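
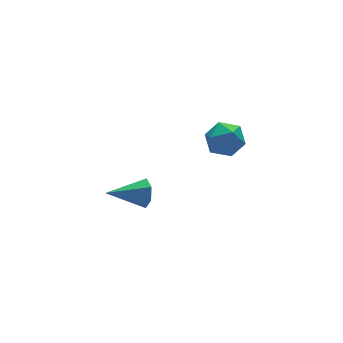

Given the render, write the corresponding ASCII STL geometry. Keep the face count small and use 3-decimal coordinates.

solid 
facet normal 0.938 -0.176 -0.299
outer loop
vertex -2.523 0.214 -2.926
vertex -2.837 -0.14 -3.703
vertex -2.617 0.724 -3.521
endloop
endfacet
facet normal -0.028 0.757 0.653
outer loop
vertex -2.523 0.214 -2.926
vertex -2.617 0.724 -3.521
vertex -4.863 0.24 -3.057
endloop
endfacet
facet normal 0.938 -0.176 -0.299
outer loop
vertex -2.617 0.724 -3.521
vertex -2.837 -0.14 -3.703
vertex -2.877 0.584 -4.254
endloop
endfacet
facet normal -0.230 0.968 -0.103
outer loop
vertex -2.617 0.724 -3.521
vertex -2.877 0.584 -4.254
vertex -4.863 0.24 -3.057
endloop
endfacet
facet normal 0.938 -0.176 -0.299
outer loop
vertex -2.877 0.584 -4.254
vertex -2.837 -0.14 -3.703
vertex -3.107 -0.101 -4.572
endloop
endfacet
facet normal -0.509 0.497 -0.702
outer loop
vertex -2.877 0.584 -4.254
vertex -3.107 -0.101 -4.572
vertex -4.863 0.24 -3.057
endloop
endfacet
facet normal 0.938 -0.176 -0.299
outer loop
vertex -3.107 -0.101 -4.572
vertex -2.837 -0.14 -3.703
vertex -3.134 -0.815 -4.236
endloop
endfacet
facet normal -0.656 -0.301 -0.692
outer loop
vertex -3.107 -0.101 -4.572
vertex -3.134 -0.815 -4.236
vertex -4.863 0.24 -3.057
endloop
endfacet
facet normal 0.938 -0.176 -0.300
outer loop
vertex -3.134 -0.815 -4.236
vertex -2.837 -0.14 -3.703
vertex -2.937 -1.021 -3.499
endloop
endfacet
facet normal -0.559 -0.825 -0.081
outer loop
vertex -3.134 -0.815 -4.236
vertex -2.937 -1.021 -3.499
vertex -4.863 0.24 -3.057
endloop
endfacet
facet normal 0.938 -0.176 -0.299
outer loop
vertex -2.937 -1.021 -3.499
vertex -2.837 -0.14 -3.703
vertex -2.665 -0.563 -2.916
endloop
endfacet
facet normal -0.292 -0.681 0.671
outer loop
vertex -2.937 -1.021 -3.499
vertex -2.665 -0.563 -2.916
vertex -4.863 0.24 -3.057
endloop
endfacet
facet normal 0.938 -0.175 -0.299
outer loop
vertex -2.665 -0.563 -2.916
vertex -2.837 -0.14 -3.703
vertex -2.523 0.214 -2.926
endloop
endfacet
facet normal -0.056 0.023 0.998
outer loop
vertex -2.665 -0.563 -2.916
vertex -2.523 0.214 -2.926
vertex -4.863 0.24 -3.057
endloop
endfacet
facet normal -0.317 -0.017 0.948
outer loop
vertex 2.812 2.079 -2.138
vertex 1.904 1.346 -2.454
vertex 2.965 0.88 -2.108
endloop
endfacet
facet normal 0.391 0.073 0.918
outer loop
vertex 2.812 2.079 -2.138
vertex 2.965 0.88 -2.108
vertex 3.843 1.591 -2.538
endloop
endfacet
facet normal 0.522 0.662 0.538
outer loop
vertex 2.812 2.079 -2.138
vertex 3.843 1.591 -2.538
vertex 3.326 2.496 -3.15
endloop
endfacet
facet normal -0.105 0.937 0.333
outer loop
vertex 2.812 2.079 -2.138
vertex 3.326 2.496 -3.15
vertex 2.127 2.344 -3.099
endloop
endfacet
facet normal -0.622 0.518 0.587
outer loop
vertex 2.812 2.079 -2.138
vertex 2.127 2.344 -3.099
vertex 1.904 1.346 -2.454
endloop
endfacet
facet normal 0.668 -0.482 0.566
outer loop
vertex 3.843 1.591 -2.538
vertex 2.965 0.88 -2.108
vertex 3.573 0.556 -3.101
endloop
endfacet
facet normal -0.476 -0.627 0.616
outer loop
vertex 2.965 0.88 -2.108
vertex 1.904 1.346 -2.454
vertex 2.374 0.404 -3.05
endloop
endfacet
facet normal -0.971 0.237 0.031
outer loop
vertex 1.904 1.346 -2.454
vertex 2.127 2.344 -3.099
vertex 1.857 1.309 -3.662
endloop
endfacet
facet normal -0.132 0.916 -0.380
outer loop
vertex 2.127 2.344 -3.099
vertex 3.326 2.496 -3.15
vertex 2.735 2.02 -4.092
endloop
endfacet
facet normal 0.881 0.470 -0.049
outer loop
vertex 3.326 2.496 -3.15
vertex 3.843 1.591 -2.538
vertex 3.796 1.554 -3.746
endloop
endfacet
facet normal 0.105 -0.937 -0.333
outer loop
vertex 2.888 0.821 -4.062
vertex 3.573 0.556 -3.101
vertex 2.374 0.404 -3.05
endloop
endfacet
facet normal -0.522 -0.662 -0.538
outer loop
vertex 2.888 0.821 -4.062
vertex 2.374 0.404 -3.05
vertex 1.857 1.309 -3.662
endloop
endfacet
facet normal -0.391 -0.073 -0.918
outer loop
vertex 2.888 0.821 -4.062
vertex 1.857 1.309 -3.662
vertex 2.735 2.02 -4.092
endloop
endfacet
facet normal 0.317 0.017 -0.948
outer loop
vertex 2.888 0.821 -4.062
vertex 2.735 2.02 -4.092
vertex 3.796 1.554 -3.746
endloop
endfacet
facet normal 0.622 -0.518 -0.587
outer loop
vertex 2.888 0.821 -4.062
vertex 3.796 1.554 -3.746
vertex 3.573 0.556 -3.101
endloop
endfacet
facet normal 0.132 -0.916 0.380
outer loop
vertex 2.374 0.404 -3.05
vertex 3.573 0.556 -3.101
vertex 2.965 0.88 -2.108
endloop
endfacet
facet normal -0.881 -0.470 0.049
outer loop
vertex 1.857 1.309 -3.662
vertex 2.374 0.404 -3.05
vertex 1.904 1.346 -2.454
endloop
endfacet
facet normal -0.668 0.482 -0.566
outer loop
vertex 2.735 2.02 -4.092
vertex 1.857 1.309 -3.662
vertex 2.127 2.344 -3.099
endloop
endfacet
facet normal 0.476 0.627 -0.616
outer loop
vertex 3.796 1.554 -3.746
vertex 2.735 2.02 -4.092
vertex 3.326 2.496 -3.15
endloop
endfacet
facet normal 0.971 -0.237 -0.031
outer loop
vertex 3.573 0.556 -3.101
vertex 3.796 1.554 -3.746
vertex 3.843 1.591 -2.538
endloop
endfacet

endsolid


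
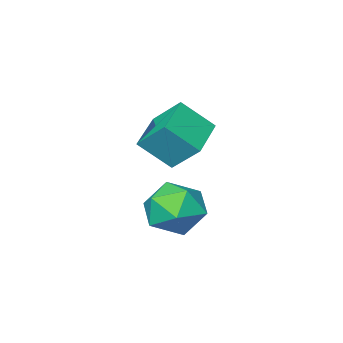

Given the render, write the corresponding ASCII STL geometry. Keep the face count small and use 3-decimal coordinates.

solid 
facet normal -0.567 0.475 -0.673
outer loop
vertex -3.16 -3.12 1.222
vertex -1.865 -2.197 0.783
vertex -2.791 -4.125 0.201
endloop
endfacet
facet normal -0.785 -0.559 0.266
outer loop
vertex -1.935 -4.843 1.217
vertex -3.16 -3.12 1.222
vertex -2.791 -4.125 0.201
endloop
endfacet
facet normal -0.567 0.475 -0.673
outer loop
vertex -2.791 -4.125 0.201
vertex -1.865 -2.197 0.783
vertex -1.495 -3.202 -0.238
endloop
endfacet
facet normal 0.250 -0.679 -0.690
outer loop
vertex -1.495 -3.202 -0.238
vertex -1.935 -4.843 1.217
vertex -2.791 -4.125 0.201
endloop
endfacet
facet normal -0.250 0.679 0.690
outer loop
vertex -3.16 -3.12 1.222
vertex -1.009 -2.915 1.799
vertex -1.865 -2.197 0.783
endloop
endfacet
facet normal -0.785 -0.559 0.266
outer loop
vertex -2.305 -3.838 2.238
vertex -3.16 -3.12 1.222
vertex -1.935 -4.843 1.217
endloop
endfacet
facet normal -0.250 0.679 0.690
outer loop
vertex -2.305 -3.838 2.238
vertex -1.009 -2.915 1.799
vertex -3.16 -3.12 1.222
endloop
endfacet
facet normal 0.785 0.559 -0.266
outer loop
vertex -1.865 -2.197 0.783
vertex -1.009 -2.915 1.799
vertex -1.495 -3.202 -0.238
endloop
endfacet
facet normal 0.250 -0.679 -0.690
outer loop
vertex -0.64 -3.92 0.778
vertex -1.935 -4.843 1.217
vertex -1.495 -3.202 -0.238
endloop
endfacet
facet normal 0.785 0.559 -0.266
outer loop
vertex -1.495 -3.202 -0.238
vertex -1.009 -2.915 1.799
vertex -0.64 -3.92 0.778
endloop
endfacet
facet normal 0.567 -0.475 0.673
outer loop
vertex -0.64 -3.92 0.778
vertex -2.305 -3.838 2.238
vertex -1.935 -4.843 1.217
endloop
endfacet
facet normal 0.567 -0.476 0.673
outer loop
vertex -1.009 -2.915 1.799
vertex -2.305 -3.838 2.238
vertex -0.64 -3.92 0.778
endloop
endfacet
facet normal -0.624 0.555 0.550
outer loop
vertex -2.194 -2.247 -2.123
vertex -2.656 -3.226 -1.659
vertex -1.736 -2.706 -1.14
endloop
endfacet
facet normal -0.014 0.904 0.428
outer loop
vertex -2.194 -2.247 -2.123
vertex -1.736 -2.706 -1.14
vertex -1.026 -2.295 -1.984
endloop
endfacet
facet normal 0.072 0.958 -0.278
outer loop
vertex -2.194 -2.247 -2.123
vertex -1.026 -2.295 -1.984
vertex -1.507 -2.561 -3.026
endloop
endfacet
facet normal -0.485 0.643 -0.593
outer loop
vertex -2.194 -2.247 -2.123
vertex -1.507 -2.561 -3.026
vertex -2.514 -3.136 -2.825
endloop
endfacet
facet normal -0.916 0.394 -0.081
outer loop
vertex -2.194 -2.247 -2.123
vertex -2.514 -3.136 -2.825
vertex -2.656 -3.226 -1.659
endloop
endfacet
facet normal 0.521 0.508 0.686
outer loop
vertex -1.026 -2.295 -1.984
vertex -1.736 -2.706 -1.14
vertex -0.766 -3.304 -1.435
endloop
endfacet
facet normal -0.466 -0.056 0.883
outer loop
vertex -1.736 -2.706 -1.14
vertex -2.656 -3.226 -1.659
vertex -1.773 -3.879 -1.234
endloop
endfacet
facet normal -0.938 -0.317 -0.139
outer loop
vertex -2.656 -3.226 -1.659
vertex -2.514 -3.136 -2.825
vertex -2.254 -4.145 -2.276
endloop
endfacet
facet normal -0.242 0.085 -0.967
outer loop
vertex -2.514 -3.136 -2.825
vertex -1.507 -2.561 -3.026
vertex -1.544 -3.734 -3.12
endloop
endfacet
facet normal 0.661 0.596 -0.457
outer loop
vertex -1.507 -2.561 -3.026
vertex -1.026 -2.295 -1.984
vertex -0.624 -3.214 -2.601
endloop
endfacet
facet normal 0.485 -0.643 0.593
outer loop
vertex -1.086 -4.193 -2.137
vertex -0.766 -3.304 -1.435
vertex -1.773 -3.879 -1.234
endloop
endfacet
facet normal -0.072 -0.958 0.278
outer loop
vertex -1.086 -4.193 -2.137
vertex -1.773 -3.879 -1.234
vertex -2.254 -4.145 -2.276
endloop
endfacet
facet normal 0.014 -0.904 -0.428
outer loop
vertex -1.086 -4.193 -2.137
vertex -2.254 -4.145 -2.276
vertex -1.544 -3.734 -3.12
endloop
endfacet
facet normal 0.624 -0.555 -0.550
outer loop
vertex -1.086 -4.193 -2.137
vertex -1.544 -3.734 -3.12
vertex -0.624 -3.214 -2.601
endloop
endfacet
facet normal 0.916 -0.394 0.081
outer loop
vertex -1.086 -4.193 -2.137
vertex -0.624 -3.214 -2.601
vertex -0.766 -3.304 -1.435
endloop
endfacet
facet normal 0.242 -0.085 0.967
outer loop
vertex -1.773 -3.879 -1.234
vertex -0.766 -3.304 -1.435
vertex -1.736 -2.706 -1.14
endloop
endfacet
facet normal -0.661 -0.596 0.457
outer loop
vertex -2.254 -4.145 -2.276
vertex -1.773 -3.879 -1.234
vertex -2.656 -3.226 -1.659
endloop
endfacet
facet normal -0.521 -0.508 -0.686
outer loop
vertex -1.544 -3.734 -3.12
vertex -2.254 -4.145 -2.276
vertex -2.514 -3.136 -2.825
endloop
endfacet
facet normal 0.466 0.056 -0.883
outer loop
vertex -0.624 -3.214 -2.601
vertex -1.544 -3.734 -3.12
vertex -1.507 -2.561 -3.026
endloop
endfacet
facet normal 0.938 0.317 0.139
outer loop
vertex -0.766 -3.304 -1.435
vertex -0.624 -3.214 -2.601
vertex -1.026 -2.295 -1.984
endloop
endfacet

endsolid


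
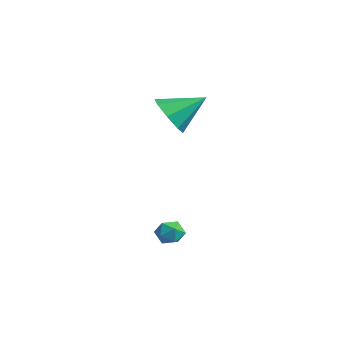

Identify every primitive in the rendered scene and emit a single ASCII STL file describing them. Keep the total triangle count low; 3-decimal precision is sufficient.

solid 
facet normal -0.419 0.075 0.905
outer loop
vertex 1.821 1.968 -1.482
vertex 1.283 1.701 -1.709
vertex 1.746 1.331 -1.464
endloop
endfacet
facet normal 0.287 -0.007 0.958
outer loop
vertex 1.821 1.968 -1.482
vertex 1.746 1.331 -1.464
vertex 2.312 1.583 -1.632
endloop
endfacet
facet normal 0.599 0.529 0.602
outer loop
vertex 1.821 1.968 -1.482
vertex 2.312 1.583 -1.632
vertex 2.198 2.109 -1.981
endloop
endfacet
facet normal 0.083 0.941 0.329
outer loop
vertex 1.821 1.968 -1.482
vertex 2.198 2.109 -1.981
vertex 1.563 2.182 -2.029
endloop
endfacet
facet normal -0.545 0.661 0.516
outer loop
vertex 1.821 1.968 -1.482
vertex 1.563 2.182 -2.029
vertex 1.283 1.701 -1.709
endloop
endfacet
facet normal 0.464 -0.617 0.636
outer loop
vertex 2.312 1.583 -1.632
vertex 1.746 1.331 -1.464
vertex 2.077 1.078 -1.951
endloop
endfacet
facet normal -0.679 -0.486 0.550
outer loop
vertex 1.746 1.331 -1.464
vertex 1.283 1.701 -1.709
vertex 1.442 1.151 -1.999
endloop
endfacet
facet normal -0.884 0.461 -0.080
outer loop
vertex 1.283 1.701 -1.709
vertex 1.563 2.182 -2.029
vertex 1.328 1.677 -2.348
endloop
endfacet
facet normal 0.134 0.914 -0.384
outer loop
vertex 1.563 2.182 -2.029
vertex 2.198 2.109 -1.981
vertex 1.894 1.929 -2.516
endloop
endfacet
facet normal 0.967 0.249 0.059
outer loop
vertex 2.198 2.109 -1.981
vertex 2.312 1.583 -1.632
vertex 2.357 1.559 -2.271
endloop
endfacet
facet normal -0.083 -0.941 -0.329
outer loop
vertex 1.819 1.292 -2.498
vertex 2.077 1.078 -1.951
vertex 1.442 1.151 -1.999
endloop
endfacet
facet normal -0.599 -0.529 -0.602
outer loop
vertex 1.819 1.292 -2.498
vertex 1.442 1.151 -1.999
vertex 1.328 1.677 -2.348
endloop
endfacet
facet normal -0.287 0.007 -0.958
outer loop
vertex 1.819 1.292 -2.498
vertex 1.328 1.677 -2.348
vertex 1.894 1.929 -2.516
endloop
endfacet
facet normal 0.419 -0.075 -0.905
outer loop
vertex 1.819 1.292 -2.498
vertex 1.894 1.929 -2.516
vertex 2.357 1.559 -2.271
endloop
endfacet
facet normal 0.545 -0.661 -0.516
outer loop
vertex 1.819 1.292 -2.498
vertex 2.357 1.559 -2.271
vertex 2.077 1.078 -1.951
endloop
endfacet
facet normal -0.134 -0.914 0.384
outer loop
vertex 1.442 1.151 -1.999
vertex 2.077 1.078 -1.951
vertex 1.746 1.331 -1.464
endloop
endfacet
facet normal -0.967 -0.249 -0.059
outer loop
vertex 1.328 1.677 -2.348
vertex 1.442 1.151 -1.999
vertex 1.283 1.701 -1.709
endloop
endfacet
facet normal -0.464 0.617 -0.636
outer loop
vertex 1.894 1.929 -2.516
vertex 1.328 1.677 -2.348
vertex 1.563 2.182 -2.029
endloop
endfacet
facet normal 0.679 0.486 -0.550
outer loop
vertex 2.357 1.559 -2.271
vertex 1.894 1.929 -2.516
vertex 2.198 2.109 -1.981
endloop
endfacet
facet normal 0.884 -0.461 0.080
outer loop
vertex 2.077 1.078 -1.951
vertex 2.357 1.559 -2.271
vertex 2.312 1.583 -1.632
endloop
endfacet
facet normal -0.316 -0.783 -0.536
outer loop
vertex -0.18 2.609 3.302
vertex -1.007 3.135 3.021
vertex -0.067 3.014 2.644
endloop
endfacet
facet normal 0.975 0.068 0.209
outer loop
vertex -0.18 2.609 3.302
vertex -0.067 3.014 2.644
vertex -0.453 4.505 3.959
endloop
endfacet
facet normal -0.316 -0.783 -0.536
outer loop
vertex -0.067 3.014 2.644
vertex -1.007 3.135 3.021
vertex -0.504 3.49 2.207
endloop
endfacet
facet normal 0.824 0.479 -0.302
outer loop
vertex -0.067 3.014 2.644
vertex -0.504 3.49 2.207
vertex -0.453 4.505 3.959
endloop
endfacet
facet normal -0.316 -0.783 -0.536
outer loop
vertex -0.504 3.49 2.207
vertex -1.007 3.135 3.021
vertex -1.236 3.758 2.247
endloop
endfacet
facet normal 0.277 0.828 -0.488
outer loop
vertex -0.504 3.49 2.207
vertex -1.236 3.758 2.247
vertex -0.453 4.505 3.959
endloop
endfacet
facet normal -0.316 -0.783 -0.536
outer loop
vertex -1.236 3.758 2.247
vertex -1.007 3.135 3.021
vertex -1.834 3.662 2.74
endloop
endfacet
facet normal -0.343 0.908 -0.239
outer loop
vertex -1.236 3.758 2.247
vertex -1.834 3.662 2.74
vertex -0.453 4.505 3.959
endloop
endfacet
facet normal -0.317 -0.783 -0.536
outer loop
vertex -1.834 3.662 2.74
vertex -1.007 3.135 3.021
vertex -1.947 3.257 3.398
endloop
endfacet
facet normal -0.675 0.674 0.299
outer loop
vertex -1.834 3.662 2.74
vertex -1.947 3.257 3.398
vertex -0.453 4.505 3.959
endloop
endfacet
facet normal -0.317 -0.782 -0.536
outer loop
vertex -1.947 3.257 3.398
vertex -1.007 3.135 3.021
vertex -1.509 2.78 3.835
endloop
endfacet
facet normal -0.523 0.262 0.811
outer loop
vertex -1.947 3.257 3.398
vertex -1.509 2.78 3.835
vertex -0.453 4.505 3.959
endloop
endfacet
facet normal -0.316 -0.783 -0.536
outer loop
vertex -1.509 2.78 3.835
vertex -1.007 3.135 3.021
vertex -0.777 2.512 3.795
endloop
endfacet
facet normal 0.023 -0.086 0.996
outer loop
vertex -1.509 2.78 3.835
vertex -0.777 2.512 3.795
vertex -0.453 4.505 3.959
endloop
endfacet
facet normal -0.316 -0.783 -0.536
outer loop
vertex -0.777 2.512 3.795
vertex -1.007 3.135 3.021
vertex -0.18 2.609 3.302
endloop
endfacet
facet normal 0.644 -0.166 0.747
outer loop
vertex -0.777 2.512 3.795
vertex -0.18 2.609 3.302
vertex -0.453 4.505 3.959
endloop
endfacet

endsolid


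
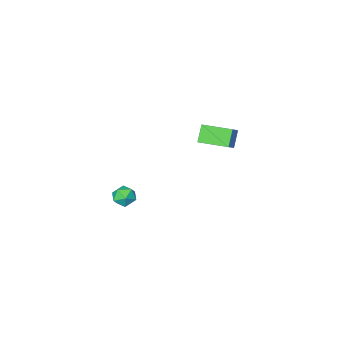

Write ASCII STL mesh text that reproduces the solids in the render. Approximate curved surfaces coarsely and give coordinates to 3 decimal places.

solid 
facet normal -0.460 -0.376 0.805
outer loop
vertex -0.437 2.213 4.402
vertex -1.508 3.494 4.388
vertex -1.236 1.537 3.63
endloop
endfacet
facet normal 0.642 -0.767 0.008
outer loop
vertex -0.712 1.966 2.712
vertex -0.437 2.213 4.402
vertex -1.236 1.537 3.63
endloop
endfacet
facet normal -0.460 -0.376 0.805
outer loop
vertex -1.236 1.537 3.63
vertex -1.508 3.494 4.388
vertex -2.307 2.819 3.616
endloop
endfacet
facet normal -0.614 -0.520 -0.594
outer loop
vertex -2.307 2.819 3.616
vertex -0.712 1.966 2.712
vertex -1.236 1.537 3.63
endloop
endfacet
facet normal 0.614 0.520 0.594
outer loop
vertex -0.437 2.213 4.402
vertex -0.984 3.923 3.47
vertex -1.508 3.494 4.388
endloop
endfacet
facet normal 0.641 -0.768 0.008
outer loop
vertex 0.087 2.641 3.484
vertex -0.437 2.213 4.402
vertex -0.712 1.966 2.712
endloop
endfacet
facet normal 0.615 0.520 0.593
outer loop
vertex 0.087 2.641 3.484
vertex -0.984 3.923 3.47
vertex -0.437 2.213 4.402
endloop
endfacet
facet normal -0.641 0.767 -0.007
outer loop
vertex -1.508 3.494 4.388
vertex -0.984 3.923 3.47
vertex -2.307 2.819 3.616
endloop
endfacet
facet normal -0.614 -0.520 -0.593
outer loop
vertex -1.783 3.247 2.698
vertex -0.712 1.966 2.712
vertex -2.307 2.819 3.616
endloop
endfacet
facet normal -0.641 0.767 -0.008
outer loop
vertex -2.307 2.819 3.616
vertex -0.984 3.923 3.47
vertex -1.783 3.247 2.698
endloop
endfacet
facet normal 0.460 0.376 -0.805
outer loop
vertex -1.783 3.247 2.698
vertex 0.087 2.641 3.484
vertex -0.712 1.966 2.712
endloop
endfacet
facet normal 0.460 0.375 -0.805
outer loop
vertex -0.984 3.923 3.47
vertex 0.087 2.641 3.484
vertex -1.783 3.247 2.698
endloop
endfacet
facet normal -0.717 -0.689 0.105
outer loop
vertex 0.565 -3.004 -3.919
vertex 1.023 -3.533 -4.259
vertex 1.045 -3.438 -3.487
endloop
endfacet
facet normal -0.750 -0.204 0.629
outer loop
vertex 0.565 -3.004 -3.919
vertex 1.045 -3.438 -3.487
vertex 0.965 -2.679 -3.336
endloop
endfacet
facet normal -0.836 0.438 0.329
outer loop
vertex 0.565 -3.004 -3.919
vertex 0.965 -2.679 -3.336
vertex 0.894 -2.305 -4.014
endloop
endfacet
facet normal -0.856 0.352 -0.378
outer loop
vertex 0.565 -3.004 -3.919
vertex 0.894 -2.305 -4.014
vertex 0.93 -2.832 -4.585
endloop
endfacet
facet normal -0.783 -0.345 -0.518
outer loop
vertex 0.565 -3.004 -3.919
vertex 0.93 -2.832 -4.585
vertex 1.023 -3.533 -4.259
endloop
endfacet
facet normal -0.125 -0.206 0.970
outer loop
vertex 0.965 -2.679 -3.336
vertex 1.045 -3.438 -3.487
vertex 1.67 -3.008 -3.315
endloop
endfacet
facet normal -0.071 -0.990 0.124
outer loop
vertex 1.045 -3.438 -3.487
vertex 1.023 -3.533 -4.259
vertex 1.706 -3.535 -3.886
endloop
endfacet
facet normal -0.176 -0.434 -0.883
outer loop
vertex 1.023 -3.533 -4.259
vertex 0.93 -2.832 -4.585
vertex 1.635 -3.161 -4.564
endloop
endfacet
facet normal -0.295 0.693 -0.658
outer loop
vertex 0.93 -2.832 -4.585
vertex 0.894 -2.305 -4.014
vertex 1.555 -2.402 -4.413
endloop
endfacet
facet normal -0.263 0.833 0.487
outer loop
vertex 0.894 -2.305 -4.014
vertex 0.965 -2.679 -3.336
vertex 1.577 -2.307 -3.641
endloop
endfacet
facet normal 0.856 -0.352 0.378
outer loop
vertex 2.035 -2.836 -3.981
vertex 1.67 -3.008 -3.315
vertex 1.706 -3.535 -3.886
endloop
endfacet
facet normal 0.836 -0.438 -0.329
outer loop
vertex 2.035 -2.836 -3.981
vertex 1.706 -3.535 -3.886
vertex 1.635 -3.161 -4.564
endloop
endfacet
facet normal 0.750 0.204 -0.629
outer loop
vertex 2.035 -2.836 -3.981
vertex 1.635 -3.161 -4.564
vertex 1.555 -2.402 -4.413
endloop
endfacet
facet normal 0.717 0.689 -0.105
outer loop
vertex 2.035 -2.836 -3.981
vertex 1.555 -2.402 -4.413
vertex 1.577 -2.307 -3.641
endloop
endfacet
facet normal 0.783 0.345 0.518
outer loop
vertex 2.035 -2.836 -3.981
vertex 1.577 -2.307 -3.641
vertex 1.67 -3.008 -3.315
endloop
endfacet
facet normal 0.295 -0.693 0.658
outer loop
vertex 1.706 -3.535 -3.886
vertex 1.67 -3.008 -3.315
vertex 1.045 -3.438 -3.487
endloop
endfacet
facet normal 0.263 -0.833 -0.487
outer loop
vertex 1.635 -3.161 -4.564
vertex 1.706 -3.535 -3.886
vertex 1.023 -3.533 -4.259
endloop
endfacet
facet normal 0.125 0.206 -0.970
outer loop
vertex 1.555 -2.402 -4.413
vertex 1.635 -3.161 -4.564
vertex 0.93 -2.832 -4.585
endloop
endfacet
facet normal 0.071 0.990 -0.124
outer loop
vertex 1.577 -2.307 -3.641
vertex 1.555 -2.402 -4.413
vertex 0.894 -2.305 -4.014
endloop
endfacet
facet normal 0.176 0.434 0.883
outer loop
vertex 1.67 -3.008 -3.315
vertex 1.577 -2.307 -3.641
vertex 0.965 -2.679 -3.336
endloop
endfacet

endsolid


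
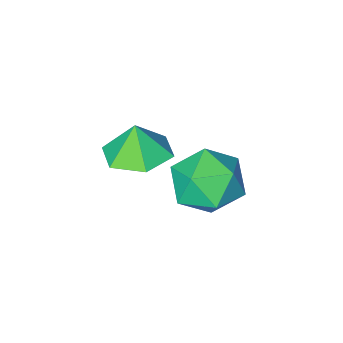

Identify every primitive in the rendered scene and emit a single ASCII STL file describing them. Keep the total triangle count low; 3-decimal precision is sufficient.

solid 
facet normal 0.019 0.154 -0.988
outer loop
vertex 2.736 1.492 -1.409
vertex 2.05 2.254 -1.303
vertex 3.059 2.457 -1.252
endloop
endfacet
facet normal 0.720 -0.339 0.606
outer loop
vertex 2.736 1.492 -1.409
vertex 3.059 2.457 -1.252
vertex 2.03 2.086 -0.237
endloop
endfacet
facet normal 0.019 0.154 -0.988
outer loop
vertex 3.059 2.457 -1.252
vertex 2.05 2.254 -1.303
vertex 2.373 3.219 -1.146
endloop
endfacet
facet normal 0.563 0.407 0.719
outer loop
vertex 3.059 2.457 -1.252
vertex 2.373 3.219 -1.146
vertex 2.03 2.086 -0.237
endloop
endfacet
facet normal 0.020 0.154 -0.988
outer loop
vertex 2.373 3.219 -1.146
vertex 2.05 2.254 -1.303
vertex 1.365 3.015 -1.198
endloop
endfacet
facet normal -0.169 0.647 0.743
outer loop
vertex 2.373 3.219 -1.146
vertex 1.365 3.015 -1.198
vertex 2.03 2.086 -0.237
endloop
endfacet
facet normal 0.020 0.154 -0.988
outer loop
vertex 1.365 3.015 -1.198
vertex 2.05 2.254 -1.303
vertex 1.042 2.05 -1.355
endloop
endfacet
facet normal -0.744 0.143 0.653
outer loop
vertex 1.365 3.015 -1.198
vertex 1.042 2.05 -1.355
vertex 2.03 2.086 -0.237
endloop
endfacet
facet normal 0.020 0.155 -0.988
outer loop
vertex 1.042 2.05 -1.355
vertex 2.05 2.254 -1.303
vertex 1.727 1.288 -1.461
endloop
endfacet
facet normal -0.588 -0.603 0.539
outer loop
vertex 1.042 2.05 -1.355
vertex 1.727 1.288 -1.461
vertex 2.03 2.086 -0.237
endloop
endfacet
facet normal 0.020 0.155 -0.988
outer loop
vertex 1.727 1.288 -1.461
vertex 2.05 2.254 -1.303
vertex 2.736 1.492 -1.409
endloop
endfacet
facet normal 0.144 -0.845 0.515
outer loop
vertex 1.727 1.288 -1.461
vertex 2.736 1.492 -1.409
vertex 2.03 2.086 -0.237
endloop
endfacet
facet normal -0.596 0.054 0.801
outer loop
vertex -0.5 3.13 -3.013
vertex -1.223 2.288 -3.494
vertex -0.3 1.959 -2.786
endloop
endfacet
facet normal 0.080 0.203 0.976
outer loop
vertex -0.5 3.13 -3.013
vertex -0.3 1.959 -2.786
vertex 0.629 2.698 -3.016
endloop
endfacet
facet normal 0.292 0.759 0.582
outer loop
vertex -0.5 3.13 -3.013
vertex 0.629 2.698 -3.016
vertex 0.28 3.484 -3.866
endloop
endfacet
facet normal -0.254 0.953 0.163
outer loop
vertex -0.5 3.13 -3.013
vertex 0.28 3.484 -3.866
vertex -0.864 3.23 -4.162
endloop
endfacet
facet normal -0.802 0.518 0.299
outer loop
vertex -0.5 3.13 -3.013
vertex -0.864 3.23 -4.162
vertex -1.223 2.288 -3.494
endloop
endfacet
facet normal 0.483 -0.358 0.799
outer loop
vertex 0.629 2.698 -3.016
vertex -0.3 1.959 -2.786
vertex 0.604 1.59 -3.498
endloop
endfacet
facet normal -0.610 -0.601 0.517
outer loop
vertex -0.3 1.959 -2.786
vertex -1.223 2.288 -3.494
vertex -0.54 1.336 -3.794
endloop
endfacet
facet normal -0.943 0.150 -0.296
outer loop
vertex -1.223 2.288 -3.494
vertex -0.864 3.23 -4.162
vertex -0.889 2.122 -4.644
endloop
endfacet
facet normal -0.057 0.855 -0.515
outer loop
vertex -0.864 3.23 -4.162
vertex 0.28 3.484 -3.866
vertex 0.04 2.861 -4.874
endloop
endfacet
facet normal 0.825 0.541 0.162
outer loop
vertex 0.28 3.484 -3.866
vertex 0.629 2.698 -3.016
vertex 0.963 2.532 -4.166
endloop
endfacet
facet normal 0.254 -0.953 -0.163
outer loop
vertex 0.24 1.69 -4.647
vertex 0.604 1.59 -3.498
vertex -0.54 1.336 -3.794
endloop
endfacet
facet normal -0.292 -0.759 -0.582
outer loop
vertex 0.24 1.69 -4.647
vertex -0.54 1.336 -3.794
vertex -0.889 2.122 -4.644
endloop
endfacet
facet normal -0.080 -0.203 -0.976
outer loop
vertex 0.24 1.69 -4.647
vertex -0.889 2.122 -4.644
vertex 0.04 2.861 -4.874
endloop
endfacet
facet normal 0.596 -0.054 -0.801
outer loop
vertex 0.24 1.69 -4.647
vertex 0.04 2.861 -4.874
vertex 0.963 2.532 -4.166
endloop
endfacet
facet normal 0.802 -0.518 -0.299
outer loop
vertex 0.24 1.69 -4.647
vertex 0.963 2.532 -4.166
vertex 0.604 1.59 -3.498
endloop
endfacet
facet normal 0.057 -0.855 0.515
outer loop
vertex -0.54 1.336 -3.794
vertex 0.604 1.59 -3.498
vertex -0.3 1.959 -2.786
endloop
endfacet
facet normal -0.825 -0.541 -0.162
outer loop
vertex -0.889 2.122 -4.644
vertex -0.54 1.336 -3.794
vertex -1.223 2.288 -3.494
endloop
endfacet
facet normal -0.483 0.358 -0.799
outer loop
vertex 0.04 2.861 -4.874
vertex -0.889 2.122 -4.644
vertex -0.864 3.23 -4.162
endloop
endfacet
facet normal 0.610 0.601 -0.517
outer loop
vertex 0.963 2.532 -4.166
vertex 0.04 2.861 -4.874
vertex 0.28 3.484 -3.866
endloop
endfacet
facet normal 0.943 -0.150 0.296
outer loop
vertex 0.604 1.59 -3.498
vertex 0.963 2.532 -4.166
vertex 0.629 2.698 -3.016
endloop
endfacet

endsolid


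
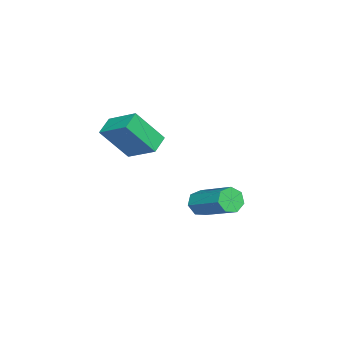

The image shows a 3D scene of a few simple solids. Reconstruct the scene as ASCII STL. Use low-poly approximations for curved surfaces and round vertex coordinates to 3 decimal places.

solid 
facet normal -0.939 -0.029 0.342
outer loop
vertex 2.318 -3.118 2.319
vertex 1.774 -2.142 0.907
vertex 2.061 -4.444 1.5
endloop
endfacet
facet normal 0.302 -0.543 0.784
outer loop
vertex 2.906 -4.418 1.193
vertex 2.318 -3.118 2.319
vertex 2.061 -4.444 1.5
endloop
endfacet
facet normal -0.939 -0.029 0.342
outer loop
vertex 2.061 -4.444 1.5
vertex 1.774 -2.142 0.907
vertex 1.517 -3.469 0.089
endloop
endfacet
facet normal -0.162 -0.840 -0.518
outer loop
vertex 1.517 -3.469 0.089
vertex 2.906 -4.418 1.193
vertex 2.061 -4.444 1.5
endloop
endfacet
facet normal 0.162 0.840 0.518
outer loop
vertex 2.318 -3.118 2.319
vertex 2.619 -2.116 0.6
vertex 1.774 -2.142 0.907
endloop
endfacet
facet normal 0.303 -0.542 0.784
outer loop
vertex 3.163 -3.091 2.011
vertex 2.318 -3.118 2.319
vertex 2.906 -4.418 1.193
endloop
endfacet
facet normal 0.162 0.840 0.518
outer loop
vertex 3.163 -3.091 2.011
vertex 2.619 -2.116 0.6
vertex 2.318 -3.118 2.319
endloop
endfacet
facet normal -0.302 0.542 -0.784
outer loop
vertex 1.774 -2.142 0.907
vertex 2.619 -2.116 0.6
vertex 1.517 -3.469 0.089
endloop
endfacet
facet normal -0.162 -0.840 -0.518
outer loop
vertex 2.362 -3.442 -0.219
vertex 2.906 -4.418 1.193
vertex 1.517 -3.469 0.089
endloop
endfacet
facet normal -0.303 0.543 -0.783
outer loop
vertex 1.517 -3.469 0.089
vertex 2.619 -2.116 0.6
vertex 2.362 -3.442 -0.219
endloop
endfacet
facet normal 0.939 0.029 -0.342
outer loop
vertex 2.362 -3.442 -0.219
vertex 3.163 -3.091 2.011
vertex 2.906 -4.418 1.193
endloop
endfacet
facet normal 0.939 0.029 -0.342
outer loop
vertex 2.619 -2.116 0.6
vertex 3.163 -3.091 2.011
vertex 2.362 -3.442 -0.219
endloop
endfacet
facet normal -0.338 -0.777 -0.532
outer loop
vertex 0.549 -1.415 -4.088
vertex 0.014 -1.423 -3.736
vertex 0.131 -1.103 -4.278
endloop
endfacet
facet normal 0.565 0.285 -0.775
outer loop
vertex 0.549 -1.415 -4.088
vertex 0.131 -1.103 -4.278
vertex 1.281 0.271 -2.935
endloop
endfacet
facet normal 0.565 0.285 -0.775
outer loop
vertex 1.281 0.271 -2.935
vertex 0.131 -1.103 -4.278
vertex 0.863 0.583 -3.125
endloop
endfacet
facet normal 0.338 0.776 0.532
outer loop
vertex 1.281 0.271 -2.935
vertex 0.863 0.583 -3.125
vertex 0.746 0.263 -2.584
endloop
endfacet
facet normal -0.337 -0.777 -0.532
outer loop
vertex 0.131 -1.103 -4.278
vertex 0.014 -1.423 -3.736
vertex -0.375 -1.032 -4.061
endloop
endfacet
facet normal -0.236 0.616 -0.751
outer loop
vertex 0.131 -1.103 -4.278
vertex -0.375 -1.032 -4.061
vertex 0.863 0.583 -3.125
endloop
endfacet
facet normal -0.236 0.616 -0.751
outer loop
vertex 0.863 0.583 -3.125
vertex -0.375 -1.032 -4.061
vertex 0.357 0.654 -2.908
endloop
endfacet
facet normal 0.337 0.777 0.532
outer loop
vertex 0.863 0.583 -3.125
vertex 0.357 0.654 -2.908
vertex 0.746 0.263 -2.584
endloop
endfacet
facet normal -0.337 -0.777 -0.532
outer loop
vertex -0.375 -1.032 -4.061
vertex 0.014 -1.423 -3.736
vertex -0.588 -1.256 -3.599
endloop
endfacet
facet normal -0.860 0.484 -0.162
outer loop
vertex -0.375 -1.032 -4.061
vertex -0.588 -1.256 -3.599
vertex 0.357 0.654 -2.908
endloop
endfacet
facet normal -0.860 0.484 -0.163
outer loop
vertex 0.357 0.654 -2.908
vertex -0.588 -1.256 -3.599
vertex 0.144 0.431 -2.446
endloop
endfacet
facet normal 0.339 0.777 0.531
outer loop
vertex 0.357 0.654 -2.908
vertex 0.144 0.431 -2.446
vertex 0.746 0.263 -2.584
endloop
endfacet
facet normal -0.337 -0.777 -0.532
outer loop
vertex -0.588 -1.256 -3.599
vertex 0.014 -1.423 -3.736
vertex -0.348 -1.605 -3.241
endloop
endfacet
facet normal -0.836 -0.012 0.549
outer loop
vertex -0.588 -1.256 -3.599
vertex -0.348 -1.605 -3.241
vertex 0.144 0.431 -2.446
endloop
endfacet
facet normal -0.836 -0.012 0.549
outer loop
vertex 0.144 0.431 -2.446
vertex -0.348 -1.605 -3.241
vertex 0.384 0.081 -2.088
endloop
endfacet
facet normal 0.339 0.776 0.532
outer loop
vertex 0.144 0.431 -2.446
vertex 0.384 0.081 -2.088
vertex 0.746 0.263 -2.584
endloop
endfacet
facet normal -0.338 -0.776 -0.532
outer loop
vertex -0.348 -1.605 -3.241
vertex 0.014 -1.423 -3.736
vertex 0.165 -1.818 -3.256
endloop
endfacet
facet normal -0.183 -0.500 0.847
outer loop
vertex -0.348 -1.605 -3.241
vertex 0.165 -1.818 -3.256
vertex 0.384 0.081 -2.088
endloop
endfacet
facet normal -0.182 -0.500 0.847
outer loop
vertex 0.384 0.081 -2.088
vertex 0.165 -1.818 -3.256
vertex 0.897 -0.131 -2.103
endloop
endfacet
facet normal 0.337 0.777 0.531
outer loop
vertex 0.384 0.081 -2.088
vertex 0.897 -0.131 -2.103
vertex 0.746 0.263 -2.584
endloop
endfacet
facet normal -0.338 -0.776 -0.532
outer loop
vertex 0.165 -1.818 -3.256
vertex 0.014 -1.423 -3.736
vertex 0.564 -1.733 -3.633
endloop
endfacet
facet normal 0.609 -0.610 0.507
outer loop
vertex 0.165 -1.818 -3.256
vertex 0.564 -1.733 -3.633
vertex 0.897 -0.131 -2.103
endloop
endfacet
facet normal 0.608 -0.611 0.507
outer loop
vertex 0.897 -0.131 -2.103
vertex 0.564 -1.733 -3.633
vertex 1.296 -0.047 -2.48
endloop
endfacet
facet normal 0.338 0.777 0.531
outer loop
vertex 0.897 -0.131 -2.103
vertex 1.296 -0.047 -2.48
vertex 0.746 0.263 -2.584
endloop
endfacet
facet normal -0.338 -0.777 -0.532
outer loop
vertex 0.564 -1.733 -3.633
vertex 0.014 -1.423 -3.736
vertex 0.549 -1.415 -4.088
endloop
endfacet
facet normal 0.941 -0.262 -0.214
outer loop
vertex 0.564 -1.733 -3.633
vertex 0.549 -1.415 -4.088
vertex 1.296 -0.047 -2.48
endloop
endfacet
facet normal 0.941 -0.262 -0.214
outer loop
vertex 1.296 -0.047 -2.48
vertex 0.549 -1.415 -4.088
vertex 1.281 0.271 -2.935
endloop
endfacet
facet normal 0.337 0.777 0.532
outer loop
vertex 1.296 -0.047 -2.48
vertex 1.281 0.271 -2.935
vertex 0.746 0.263 -2.584
endloop
endfacet

endsolid


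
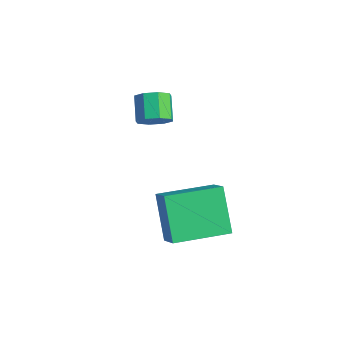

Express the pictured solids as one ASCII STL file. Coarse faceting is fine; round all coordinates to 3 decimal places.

solid 
facet normal 0.698 -0.384 -0.604
outer loop
vertex -3.158 2.875 0.368
vertex -3.597 2.49 0.106
vertex -3.38 3.079 -0.018
endloop
endfacet
facet normal 0.554 0.824 0.117
outer loop
vertex -3.158 2.875 0.368
vertex -3.38 3.079 -0.018
vertex -3.884 3.274 0.997
endloop
endfacet
facet normal 0.556 0.822 0.118
outer loop
vertex -3.884 3.274 0.997
vertex -3.38 3.079 -0.018
vertex -4.105 3.479 0.611
endloop
endfacet
facet normal -0.698 0.385 0.604
outer loop
vertex -3.884 3.274 0.997
vertex -4.105 3.479 0.611
vertex -4.323 2.89 0.734
endloop
endfacet
facet normal 0.697 -0.384 -0.605
outer loop
vertex -3.38 3.079 -0.018
vertex -3.597 2.49 0.106
vertex -3.729 2.939 -0.331
endloop
endfacet
facet normal 0.073 0.878 -0.474
outer loop
vertex -3.38 3.079 -0.018
vertex -3.729 2.939 -0.331
vertex -4.105 3.479 0.611
endloop
endfacet
facet normal 0.074 0.878 -0.474
outer loop
vertex -4.105 3.479 0.611
vertex -3.729 2.939 -0.331
vertex -4.454 3.339 0.297
endloop
endfacet
facet normal -0.698 0.384 0.604
outer loop
vertex -4.105 3.479 0.611
vertex -4.454 3.339 0.297
vertex -4.323 2.89 0.734
endloop
endfacet
facet normal 0.698 -0.384 -0.605
outer loop
vertex -3.729 2.939 -0.331
vertex -3.597 2.49 0.106
vertex -4.001 2.536 -0.389
endloop
endfacet
facet normal -0.452 0.418 -0.788
outer loop
vertex -3.729 2.939 -0.331
vertex -4.001 2.536 -0.389
vertex -4.454 3.339 0.297
endloop
endfacet
facet normal -0.454 0.417 -0.788
outer loop
vertex -4.454 3.339 0.297
vertex -4.001 2.536 -0.389
vertex -4.726 2.935 0.24
endloop
endfacet
facet normal -0.698 0.385 0.604
outer loop
vertex -4.454 3.339 0.297
vertex -4.726 2.935 0.24
vertex -4.323 2.89 0.734
endloop
endfacet
facet normal 0.698 -0.383 -0.605
outer loop
vertex -4.001 2.536 -0.389
vertex -3.597 2.49 0.106
vertex -4.036 2.106 -0.157
endloop
endfacet
facet normal -0.713 -0.287 -0.640
outer loop
vertex -4.001 2.536 -0.389
vertex -4.036 2.106 -0.157
vertex -4.726 2.935 0.24
endloop
endfacet
facet normal -0.712 -0.286 -0.641
outer loop
vertex -4.726 2.935 0.24
vertex -4.036 2.106 -0.157
vertex -4.762 2.505 0.472
endloop
endfacet
facet normal -0.698 0.384 0.604
outer loop
vertex -4.726 2.935 0.24
vertex -4.762 2.505 0.472
vertex -4.323 2.89 0.734
endloop
endfacet
facet normal 0.698 -0.385 -0.604
outer loop
vertex -4.036 2.106 -0.157
vertex -3.597 2.49 0.106
vertex -3.815 1.901 0.229
endloop
endfacet
facet normal -0.555 -0.823 -0.119
outer loop
vertex -4.036 2.106 -0.157
vertex -3.815 1.901 0.229
vertex -4.762 2.505 0.472
endloop
endfacet
facet normal -0.555 -0.824 -0.116
outer loop
vertex -4.762 2.505 0.472
vertex -3.815 1.901 0.229
vertex -4.54 2.301 0.858
endloop
endfacet
facet normal -0.698 0.384 0.604
outer loop
vertex -4.762 2.505 0.472
vertex -4.54 2.301 0.858
vertex -4.323 2.89 0.734
endloop
endfacet
facet normal 0.698 -0.384 -0.604
outer loop
vertex -3.815 1.901 0.229
vertex -3.597 2.49 0.106
vertex -3.466 2.041 0.543
endloop
endfacet
facet normal -0.074 -0.878 0.473
outer loop
vertex -3.815 1.901 0.229
vertex -3.466 2.041 0.543
vertex -4.54 2.301 0.858
endloop
endfacet
facet normal -0.073 -0.877 0.474
outer loop
vertex -4.54 2.301 0.858
vertex -3.466 2.041 0.543
vertex -4.191 2.441 1.171
endloop
endfacet
facet normal -0.697 0.384 0.605
outer loop
vertex -4.54 2.301 0.858
vertex -4.191 2.441 1.171
vertex -4.323 2.89 0.734
endloop
endfacet
facet normal 0.698 -0.385 -0.604
outer loop
vertex -3.466 2.041 0.543
vertex -3.597 2.49 0.106
vertex -3.194 2.445 0.6
endloop
endfacet
facet normal 0.453 -0.416 0.788
outer loop
vertex -3.466 2.041 0.543
vertex -3.194 2.445 0.6
vertex -4.191 2.441 1.171
endloop
endfacet
facet normal 0.453 -0.419 0.787
outer loop
vertex -4.191 2.441 1.171
vertex -3.194 2.445 0.6
vertex -3.919 2.844 1.229
endloop
endfacet
facet normal -0.698 0.384 0.605
outer loop
vertex -4.191 2.441 1.171
vertex -3.919 2.844 1.229
vertex -4.323 2.89 0.734
endloop
endfacet
facet normal 0.698 -0.384 -0.604
outer loop
vertex -3.194 2.445 0.6
vertex -3.597 2.49 0.106
vertex -3.158 2.875 0.368
endloop
endfacet
facet normal 0.713 0.286 0.640
outer loop
vertex -3.194 2.445 0.6
vertex -3.158 2.875 0.368
vertex -3.919 2.844 1.229
endloop
endfacet
facet normal 0.713 0.287 0.640
outer loop
vertex -3.919 2.844 1.229
vertex -3.158 2.875 0.368
vertex -3.884 3.274 0.997
endloop
endfacet
facet normal -0.698 0.383 0.605
outer loop
vertex -3.919 2.844 1.229
vertex -3.884 3.274 0.997
vertex -4.323 2.89 0.734
endloop
endfacet
facet normal -0.772 0.174 -0.611
outer loop
vertex -2.629 1.9 -2.756
vertex -2.107 3.88 -2.851
vertex -1.552 1.545 -4.217
endloop
endfacet
facet normal -0.255 -0.966 0.047
outer loop
vertex -0.733 1.36 -3.569
vertex -2.629 1.9 -2.756
vertex -1.552 1.545 -4.217
endloop
endfacet
facet normal -0.772 0.174 -0.611
outer loop
vertex -1.552 1.545 -4.217
vertex -2.107 3.88 -2.851
vertex -1.029 3.525 -4.313
endloop
endfacet
facet normal 0.582 -0.192 -0.790
outer loop
vertex -1.029 3.525 -4.313
vertex -0.733 1.36 -3.569
vertex -1.552 1.545 -4.217
endloop
endfacet
facet normal -0.582 0.191 0.790
outer loop
vertex -2.629 1.9 -2.756
vertex -1.288 3.695 -2.203
vertex -2.107 3.88 -2.851
endloop
endfacet
facet normal -0.255 -0.966 0.046
outer loop
vertex -1.811 1.715 -2.107
vertex -2.629 1.9 -2.756
vertex -0.733 1.36 -3.569
endloop
endfacet
facet normal -0.583 0.192 0.789
outer loop
vertex -1.811 1.715 -2.107
vertex -1.288 3.695 -2.203
vertex -2.629 1.9 -2.756
endloop
endfacet
facet normal 0.255 0.966 -0.047
outer loop
vertex -2.107 3.88 -2.851
vertex -1.288 3.695 -2.203
vertex -1.029 3.525 -4.313
endloop
endfacet
facet normal 0.583 -0.192 -0.790
outer loop
vertex -0.211 3.34 -3.664
vertex -0.733 1.36 -3.569
vertex -1.029 3.525 -4.313
endloop
endfacet
facet normal 0.255 0.966 -0.046
outer loop
vertex -1.029 3.525 -4.313
vertex -1.288 3.695 -2.203
vertex -0.211 3.34 -3.664
endloop
endfacet
facet normal 0.772 -0.174 0.611
outer loop
vertex -0.211 3.34 -3.664
vertex -1.811 1.715 -2.107
vertex -0.733 1.36 -3.569
endloop
endfacet
facet normal 0.772 -0.174 0.611
outer loop
vertex -1.288 3.695 -2.203
vertex -1.811 1.715 -2.107
vertex -0.211 3.34 -3.664
endloop
endfacet

endsolid


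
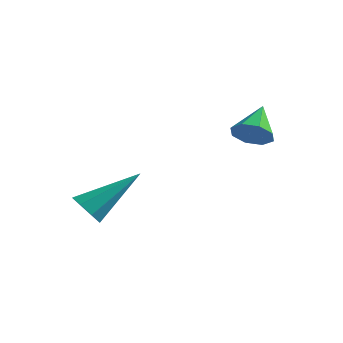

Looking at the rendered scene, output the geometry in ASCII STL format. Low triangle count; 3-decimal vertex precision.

solid 
facet normal 0.146 -0.810 -0.567
outer loop
vertex 1.879 2.831 -1.033
vertex 1.595 3.052 -1.422
vertex 2.107 3.05 -1.287
endloop
endfacet
facet normal 0.673 0.142 0.726
outer loop
vertex 1.879 2.831 -1.033
vertex 2.107 3.05 -1.287
vertex 1.445 3.888 -0.838
endloop
endfacet
facet normal 0.146 -0.811 -0.567
outer loop
vertex 2.107 3.05 -1.287
vertex 1.595 3.052 -1.422
vertex 2.035 3.27 -1.62
endloop
endfacet
facet normal 0.817 0.547 0.184
outer loop
vertex 2.107 3.05 -1.287
vertex 2.035 3.27 -1.62
vertex 1.445 3.888 -0.838
endloop
endfacet
facet normal 0.147 -0.811 -0.567
outer loop
vertex 2.035 3.27 -1.62
vertex 1.595 3.052 -1.422
vertex 1.705 3.362 -1.837
endloop
endfacet
facet normal 0.445 0.835 -0.324
outer loop
vertex 2.035 3.27 -1.62
vertex 1.705 3.362 -1.837
vertex 1.445 3.888 -0.838
endloop
endfacet
facet normal 0.145 -0.811 -0.567
outer loop
vertex 1.705 3.362 -1.837
vertex 1.595 3.052 -1.422
vertex 1.31 3.273 -1.811
endloop
endfacet
facet normal -0.222 0.838 -0.499
outer loop
vertex 1.705 3.362 -1.837
vertex 1.31 3.273 -1.811
vertex 1.445 3.888 -0.838
endloop
endfacet
facet normal 0.143 -0.812 -0.566
outer loop
vertex 1.31 3.273 -1.811
vertex 1.595 3.052 -1.422
vertex 1.082 3.055 -1.556
endloop
endfacet
facet normal -0.797 0.554 -0.239
outer loop
vertex 1.31 3.273 -1.811
vertex 1.082 3.055 -1.556
vertex 1.445 3.888 -0.838
endloop
endfacet
facet normal 0.143 -0.811 -0.567
outer loop
vertex 1.082 3.055 -1.556
vertex 1.595 3.052 -1.422
vertex 1.154 2.835 -1.223
endloop
endfacet
facet normal -0.941 0.150 0.302
outer loop
vertex 1.082 3.055 -1.556
vertex 1.154 2.835 -1.223
vertex 1.445 3.888 -0.838
endloop
endfacet
facet normal 0.144 -0.812 -0.566
outer loop
vertex 1.154 2.835 -1.223
vertex 1.595 3.052 -1.422
vertex 1.484 2.742 -1.006
endloop
endfacet
facet normal -0.571 -0.138 0.809
outer loop
vertex 1.154 2.835 -1.223
vertex 1.484 2.742 -1.006
vertex 1.445 3.888 -0.838
endloop
endfacet
facet normal 0.144 -0.812 -0.566
outer loop
vertex 1.484 2.742 -1.006
vertex 1.595 3.052 -1.422
vertex 1.879 2.831 -1.033
endloop
endfacet
facet normal 0.099 -0.141 0.985
outer loop
vertex 1.484 2.742 -1.006
vertex 1.879 2.831 -1.033
vertex 1.445 3.888 -0.838
endloop
endfacet
facet normal -0.503 -0.644 -0.577
outer loop
vertex -0.995 0.634 -3.834
vertex -1.245 0.463 -3.425
vertex -1.325 0.832 -3.767
endloop
endfacet
facet normal 0.316 0.732 -0.604
outer loop
vertex -0.995 0.634 -3.834
vertex -1.325 0.832 -3.767
vertex -0.435 1.497 -2.495
endloop
endfacet
facet normal -0.503 -0.644 -0.577
outer loop
vertex -1.325 0.832 -3.767
vertex -1.245 0.463 -3.425
vertex -1.608 0.813 -3.499
endloop
endfacet
facet normal -0.309 0.914 -0.262
outer loop
vertex -1.325 0.832 -3.767
vertex -1.608 0.813 -3.499
vertex -0.435 1.497 -2.495
endloop
endfacet
facet normal -0.502 -0.643 -0.578
outer loop
vertex -1.608 0.813 -3.499
vertex -1.245 0.463 -3.425
vertex -1.679 0.589 -3.188
endloop
endfacet
facet normal -0.669 0.667 0.328
outer loop
vertex -1.608 0.813 -3.499
vertex -1.679 0.589 -3.188
vertex -0.435 1.497 -2.495
endloop
endfacet
facet normal -0.502 -0.644 -0.577
outer loop
vertex -1.679 0.589 -3.188
vertex -1.245 0.463 -3.425
vertex -1.496 0.291 -3.015
endloop
endfacet
facet normal -0.556 0.135 0.820
outer loop
vertex -1.679 0.589 -3.188
vertex -1.496 0.291 -3.015
vertex -0.435 1.497 -2.495
endloop
endfacet
facet normal -0.503 -0.643 -0.578
outer loop
vertex -1.496 0.291 -3.015
vertex -1.245 0.463 -3.425
vertex -1.166 0.093 -3.082
endloop
endfacet
facet normal -0.034 -0.370 0.928
outer loop
vertex -1.496 0.291 -3.015
vertex -1.166 0.093 -3.082
vertex -0.435 1.497 -2.495
endloop
endfacet
facet normal -0.504 -0.643 -0.577
outer loop
vertex -1.166 0.093 -3.082
vertex -1.245 0.463 -3.425
vertex -0.883 0.112 -3.35
endloop
endfacet
facet normal 0.592 -0.553 0.586
outer loop
vertex -1.166 0.093 -3.082
vertex -0.883 0.112 -3.35
vertex -0.435 1.497 -2.495
endloop
endfacet
facet normal -0.504 -0.643 -0.576
outer loop
vertex -0.883 0.112 -3.35
vertex -1.245 0.463 -3.425
vertex -0.812 0.336 -3.662
endloop
endfacet
facet normal 0.952 -0.306 -0.003
outer loop
vertex -0.883 0.112 -3.35
vertex -0.812 0.336 -3.662
vertex -0.435 1.497 -2.495
endloop
endfacet
facet normal -0.504 -0.643 -0.577
outer loop
vertex -0.812 0.336 -3.662
vertex -1.245 0.463 -3.425
vertex -0.995 0.634 -3.834
endloop
endfacet
facet normal 0.837 0.227 -0.497
outer loop
vertex -0.812 0.336 -3.662
vertex -0.995 0.634 -3.834
vertex -0.435 1.497 -2.495
endloop
endfacet

endsolid


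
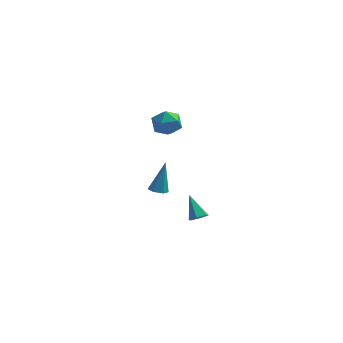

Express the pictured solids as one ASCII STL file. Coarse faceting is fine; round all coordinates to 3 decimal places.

solid 
facet normal 0.470 -0.485 -0.737
outer loop
vertex 0.257 1.445 -4.017
vertex -0.151 1.542 -4.341
vertex 0.251 1.886 -4.311
endloop
endfacet
facet normal 0.697 0.404 0.592
outer loop
vertex 0.257 1.445 -4.017
vertex 0.251 1.886 -4.311
vertex -0.829 2.238 -3.279
endloop
endfacet
facet normal 0.470 -0.485 -0.737
outer loop
vertex 0.251 1.886 -4.311
vertex -0.151 1.542 -4.341
vertex -0.157 1.983 -4.635
endloop
endfacet
facet normal 0.267 0.962 -0.049
outer loop
vertex 0.251 1.886 -4.311
vertex -0.157 1.983 -4.635
vertex -0.829 2.238 -3.279
endloop
endfacet
facet normal 0.471 -0.485 -0.737
outer loop
vertex -0.157 1.983 -4.635
vertex -0.151 1.542 -4.341
vertex -0.559 1.638 -4.665
endloop
endfacet
facet normal -0.574 0.705 -0.417
outer loop
vertex -0.157 1.983 -4.635
vertex -0.559 1.638 -4.665
vertex -0.829 2.238 -3.279
endloop
endfacet
facet normal 0.472 -0.484 -0.737
outer loop
vertex -0.559 1.638 -4.665
vertex -0.151 1.542 -4.341
vertex -0.552 1.197 -4.371
endloop
endfacet
facet normal -0.983 -0.111 -0.143
outer loop
vertex -0.559 1.638 -4.665
vertex -0.552 1.197 -4.371
vertex -0.829 2.238 -3.279
endloop
endfacet
facet normal 0.471 -0.483 -0.738
outer loop
vertex -0.552 1.197 -4.371
vertex -0.151 1.542 -4.341
vertex -0.144 1.1 -4.047
endloop
endfacet
facet normal -0.553 -0.668 0.497
outer loop
vertex -0.552 1.197 -4.371
vertex -0.144 1.1 -4.047
vertex -0.829 2.238 -3.279
endloop
endfacet
facet normal 0.471 -0.483 -0.738
outer loop
vertex -0.144 1.1 -4.047
vertex -0.151 1.542 -4.341
vertex 0.257 1.445 -4.017
endloop
endfacet
facet normal 0.288 -0.410 0.865
outer loop
vertex -0.144 1.1 -4.047
vertex 0.257 1.445 -4.017
vertex -0.829 2.238 -3.279
endloop
endfacet
facet normal 0.542 0.137 0.829
outer loop
vertex -1.085 1.267 2.926
vertex -1.568 0.74 3.329
vertex -0.9 0.468 2.937
endloop
endfacet
facet normal 0.943 0.222 0.246
outer loop
vertex -1.085 1.267 2.926
vertex -0.9 0.468 2.937
vertex -0.82 0.898 2.243
endloop
endfacet
facet normal 0.653 0.743 -0.148
outer loop
vertex -1.085 1.267 2.926
vertex -0.82 0.898 2.243
vertex -1.439 1.435 2.206
endloop
endfacet
facet normal 0.073 0.979 0.192
outer loop
vertex -1.085 1.267 2.926
vertex -1.439 1.435 2.206
vertex -1.9 1.338 2.876
endloop
endfacet
facet normal 0.004 0.605 0.796
outer loop
vertex -1.085 1.267 2.926
vertex -1.9 1.338 2.876
vertex -1.568 0.74 3.329
endloop
endfacet
facet normal 0.914 -0.384 -0.132
outer loop
vertex -0.82 0.898 2.243
vertex -0.9 0.468 2.937
vertex -1.14 0.142 2.224
endloop
endfacet
facet normal 0.264 -0.521 0.812
outer loop
vertex -0.9 0.468 2.937
vertex -1.568 0.74 3.329
vertex -1.601 0.045 2.894
endloop
endfacet
facet normal -0.607 0.238 0.759
outer loop
vertex -1.568 0.74 3.329
vertex -1.9 1.338 2.876
vertex -2.22 0.582 2.857
endloop
endfacet
facet normal -0.494 0.841 -0.218
outer loop
vertex -1.9 1.338 2.876
vertex -1.439 1.435 2.206
vertex -2.14 1.012 2.163
endloop
endfacet
facet normal 0.445 0.460 -0.768
outer loop
vertex -1.439 1.435 2.206
vertex -0.82 0.898 2.243
vertex -1.472 0.74 1.771
endloop
endfacet
facet normal -0.073 -0.979 -0.192
outer loop
vertex -1.955 0.213 2.174
vertex -1.14 0.142 2.224
vertex -1.601 0.045 2.894
endloop
endfacet
facet normal -0.653 -0.743 0.148
outer loop
vertex -1.955 0.213 2.174
vertex -1.601 0.045 2.894
vertex -2.22 0.582 2.857
endloop
endfacet
facet normal -0.943 -0.222 -0.246
outer loop
vertex -1.955 0.213 2.174
vertex -2.22 0.582 2.857
vertex -2.14 1.012 2.163
endloop
endfacet
facet normal -0.542 -0.137 -0.829
outer loop
vertex -1.955 0.213 2.174
vertex -2.14 1.012 2.163
vertex -1.472 0.74 1.771
endloop
endfacet
facet normal -0.004 -0.605 -0.796
outer loop
vertex -1.955 0.213 2.174
vertex -1.472 0.74 1.771
vertex -1.14 0.142 2.224
endloop
endfacet
facet normal 0.494 -0.841 0.218
outer loop
vertex -1.601 0.045 2.894
vertex -1.14 0.142 2.224
vertex -0.9 0.468 2.937
endloop
endfacet
facet normal -0.445 -0.460 0.768
outer loop
vertex -2.22 0.582 2.857
vertex -1.601 0.045 2.894
vertex -1.568 0.74 3.329
endloop
endfacet
facet normal -0.914 0.384 0.132
outer loop
vertex -2.14 1.012 2.163
vertex -2.22 0.582 2.857
vertex -1.9 1.338 2.876
endloop
endfacet
facet normal -0.264 0.521 -0.812
outer loop
vertex -1.472 0.74 1.771
vertex -2.14 1.012 2.163
vertex -1.439 1.435 2.206
endloop
endfacet
facet normal 0.607 -0.238 -0.759
outer loop
vertex -1.14 0.142 2.224
vertex -1.472 0.74 1.771
vertex -0.82 0.898 2.243
endloop
endfacet
facet normal -0.113 -0.333 -0.936
outer loop
vertex -1.645 1.446 -2.715
vertex -2.129 1.324 -2.613
vertex -2.015 1.788 -2.792
endloop
endfacet
facet normal 0.686 0.723 -0.081
outer loop
vertex -1.645 1.446 -2.715
vertex -2.015 1.788 -2.792
vertex -1.931 1.916 -0.947
endloop
endfacet
facet normal -0.110 -0.334 -0.936
outer loop
vertex -2.015 1.788 -2.792
vertex -2.129 1.324 -2.613
vertex -2.5 1.665 -2.691
endloop
endfacet
facet normal -0.256 0.965 -0.055
outer loop
vertex -2.015 1.788 -2.792
vertex -2.5 1.665 -2.691
vertex -1.931 1.916 -0.947
endloop
endfacet
facet normal -0.110 -0.334 -0.936
outer loop
vertex -2.5 1.665 -2.691
vertex -2.129 1.324 -2.613
vertex -2.614 1.201 -2.512
endloop
endfacet
facet normal -0.913 0.321 0.252
outer loop
vertex -2.5 1.665 -2.691
vertex -2.614 1.201 -2.512
vertex -1.931 1.916 -0.947
endloop
endfacet
facet normal -0.111 -0.332 -0.937
outer loop
vertex -2.614 1.201 -2.512
vertex -2.129 1.324 -2.613
vertex -2.244 0.86 -2.435
endloop
endfacet
facet normal -0.631 -0.564 0.533
outer loop
vertex -2.614 1.201 -2.512
vertex -2.244 0.86 -2.435
vertex -1.931 1.916 -0.947
endloop
endfacet
facet normal -0.112 -0.332 -0.937
outer loop
vertex -2.244 0.86 -2.435
vertex -2.129 1.324 -2.613
vertex -1.759 0.982 -2.536
endloop
endfacet
facet normal 0.308 -0.805 0.507
outer loop
vertex -2.244 0.86 -2.435
vertex -1.759 0.982 -2.536
vertex -1.931 1.916 -0.947
endloop
endfacet
facet normal -0.113 -0.333 -0.936
outer loop
vertex -1.759 0.982 -2.536
vertex -2.129 1.324 -2.613
vertex -1.645 1.446 -2.715
endloop
endfacet
facet normal 0.967 -0.161 0.199
outer loop
vertex -1.759 0.982 -2.536
vertex -1.645 1.446 -2.715
vertex -1.931 1.916 -0.947
endloop
endfacet

endsolid


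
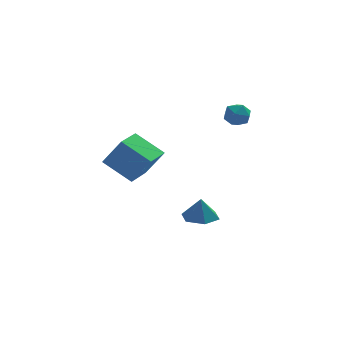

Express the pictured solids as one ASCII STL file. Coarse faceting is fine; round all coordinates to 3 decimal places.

solid 
facet normal -0.931 0.316 0.183
outer loop
vertex 2.988 1.446 3.849
vertex 2.729 0.69 3.838
vertex 2.975 1.018 4.524
endloop
endfacet
facet normal -0.450 0.758 0.472
outer loop
vertex 2.988 1.446 3.849
vertex 2.975 1.018 4.524
vertex 3.6 1.49 4.362
endloop
endfacet
facet normal -0.028 0.998 -0.052
outer loop
vertex 2.988 1.446 3.849
vertex 3.6 1.49 4.362
vertex 3.739 1.453 3.576
endloop
endfacet
facet normal -0.248 0.705 -0.664
outer loop
vertex 2.988 1.446 3.849
vertex 3.739 1.453 3.576
vertex 3.202 0.959 3.252
endloop
endfacet
facet normal -0.806 0.284 -0.520
outer loop
vertex 2.988 1.446 3.849
vertex 3.202 0.959 3.252
vertex 2.729 0.69 3.838
endloop
endfacet
facet normal -0.048 0.380 0.924
outer loop
vertex 3.6 1.49 4.362
vertex 2.975 1.018 4.524
vertex 3.718 0.761 4.668
endloop
endfacet
facet normal -0.824 -0.335 0.456
outer loop
vertex 2.975 1.018 4.524
vertex 2.729 0.69 3.838
vertex 3.181 0.267 4.344
endloop
endfacet
facet normal -0.623 -0.386 -0.680
outer loop
vertex 2.729 0.69 3.838
vertex 3.202 0.959 3.252
vertex 3.32 0.23 3.558
endloop
endfacet
facet normal 0.279 0.296 -0.914
outer loop
vertex 3.202 0.959 3.252
vertex 3.739 1.453 3.576
vertex 3.945 0.702 3.396
endloop
endfacet
facet normal 0.635 0.769 0.076
outer loop
vertex 3.739 1.453 3.576
vertex 3.6 1.49 4.362
vertex 4.191 1.03 4.082
endloop
endfacet
facet normal 0.248 -0.705 0.664
outer loop
vertex 3.932 0.274 4.071
vertex 3.718 0.761 4.668
vertex 3.181 0.267 4.344
endloop
endfacet
facet normal 0.028 -0.998 0.052
outer loop
vertex 3.932 0.274 4.071
vertex 3.181 0.267 4.344
vertex 3.32 0.23 3.558
endloop
endfacet
facet normal 0.450 -0.758 -0.472
outer loop
vertex 3.932 0.274 4.071
vertex 3.32 0.23 3.558
vertex 3.945 0.702 3.396
endloop
endfacet
facet normal 0.931 -0.316 -0.183
outer loop
vertex 3.932 0.274 4.071
vertex 3.945 0.702 3.396
vertex 4.191 1.03 4.082
endloop
endfacet
facet normal 0.806 -0.284 0.520
outer loop
vertex 3.932 0.274 4.071
vertex 4.191 1.03 4.082
vertex 3.718 0.761 4.668
endloop
endfacet
facet normal -0.279 -0.296 0.914
outer loop
vertex 3.181 0.267 4.344
vertex 3.718 0.761 4.668
vertex 2.975 1.018 4.524
endloop
endfacet
facet normal -0.635 -0.769 -0.076
outer loop
vertex 3.32 0.23 3.558
vertex 3.181 0.267 4.344
vertex 2.729 0.69 3.838
endloop
endfacet
facet normal 0.048 -0.380 -0.924
outer loop
vertex 3.945 0.702 3.396
vertex 3.32 0.23 3.558
vertex 3.202 0.959 3.252
endloop
endfacet
facet normal 0.824 0.335 -0.456
outer loop
vertex 4.191 1.03 4.082
vertex 3.945 0.702 3.396
vertex 3.739 1.453 3.576
endloop
endfacet
facet normal 0.623 0.386 0.680
outer loop
vertex 3.718 0.761 4.668
vertex 4.191 1.03 4.082
vertex 3.6 1.49 4.362
endloop
endfacet
facet normal -0.025 -0.028 -0.999
outer loop
vertex 2.697 1.214 -3.717
vertex 1.824 1.742 -3.71
vertex 2.717 2.234 -3.746
endloop
endfacet
facet normal 0.837 -0.001 0.547
outer loop
vertex 2.697 1.214 -3.717
vertex 2.717 2.234 -3.746
vertex 1.856 1.778 -2.43
endloop
endfacet
facet normal -0.025 -0.028 -0.999
outer loop
vertex 2.717 2.234 -3.746
vertex 1.824 1.742 -3.71
vertex 1.844 2.761 -3.739
endloop
endfacet
facet normal 0.439 0.720 0.537
outer loop
vertex 2.717 2.234 -3.746
vertex 1.844 2.761 -3.739
vertex 1.856 1.778 -2.43
endloop
endfacet
facet normal -0.026 -0.028 -0.999
outer loop
vertex 1.844 2.761 -3.739
vertex 1.824 1.742 -3.71
vertex 0.951 2.27 -3.702
endloop
endfacet
facet normal -0.382 0.737 0.557
outer loop
vertex 1.844 2.761 -3.739
vertex 0.951 2.27 -3.702
vertex 1.856 1.778 -2.43
endloop
endfacet
facet normal -0.026 -0.028 -0.999
outer loop
vertex 0.951 2.27 -3.702
vertex 1.824 1.742 -3.71
vertex 0.931 1.251 -3.673
endloop
endfacet
facet normal -0.808 0.033 0.588
outer loop
vertex 0.951 2.27 -3.702
vertex 0.931 1.251 -3.673
vertex 1.856 1.778 -2.43
endloop
endfacet
facet normal -0.026 -0.029 -0.999
outer loop
vertex 0.931 1.251 -3.673
vertex 1.824 1.742 -3.71
vertex 1.804 0.723 -3.68
endloop
endfacet
facet normal -0.411 -0.688 0.598
outer loop
vertex 0.931 1.251 -3.673
vertex 1.804 0.723 -3.68
vertex 1.856 1.778 -2.43
endloop
endfacet
facet normal -0.026 -0.029 -0.999
outer loop
vertex 1.804 0.723 -3.68
vertex 1.824 1.742 -3.71
vertex 2.697 1.214 -3.717
endloop
endfacet
facet normal 0.411 -0.705 0.578
outer loop
vertex 1.804 0.723 -3.68
vertex 2.697 1.214 -3.717
vertex 1.856 1.778 -2.43
endloop
endfacet
facet normal -0.563 -0.814 0.143
outer loop
vertex -2.51 0.518 2.9
vertex -3.407 0.875 1.404
vertex -1.252 -0.528 1.896
endloop
endfacet
facet normal 0.504 -0.200 0.840
outer loop
vertex -0.233 0.945 1.636
vertex -2.51 0.518 2.9
vertex -1.252 -0.528 1.896
endloop
endfacet
facet normal -0.563 -0.814 0.144
outer loop
vertex -1.252 -0.528 1.896
vertex -3.407 0.875 1.404
vertex -2.149 -0.172 0.4
endloop
endfacet
facet normal 0.655 -0.545 -0.523
outer loop
vertex -2.149 -0.172 0.4
vertex -0.233 0.945 1.636
vertex -1.252 -0.528 1.896
endloop
endfacet
facet normal -0.655 0.545 0.523
outer loop
vertex -2.51 0.518 2.9
vertex -2.388 2.348 1.144
vertex -3.407 0.875 1.404
endloop
endfacet
facet normal 0.504 -0.200 0.840
outer loop
vertex -1.491 1.992 2.64
vertex -2.51 0.518 2.9
vertex -0.233 0.945 1.636
endloop
endfacet
facet normal -0.655 0.545 0.523
outer loop
vertex -1.491 1.992 2.64
vertex -2.388 2.348 1.144
vertex -2.51 0.518 2.9
endloop
endfacet
facet normal -0.504 0.200 -0.840
outer loop
vertex -3.407 0.875 1.404
vertex -2.388 2.348 1.144
vertex -2.149 -0.172 0.4
endloop
endfacet
facet normal 0.655 -0.545 -0.523
outer loop
vertex -1.13 1.302 0.14
vertex -0.233 0.945 1.636
vertex -2.149 -0.172 0.4
endloop
endfacet
facet normal -0.504 0.200 -0.840
outer loop
vertex -2.149 -0.172 0.4
vertex -2.388 2.348 1.144
vertex -1.13 1.302 0.14
endloop
endfacet
facet normal 0.563 0.814 -0.143
outer loop
vertex -1.13 1.302 0.14
vertex -1.491 1.992 2.64
vertex -0.233 0.945 1.636
endloop
endfacet
facet normal 0.562 0.814 -0.144
outer loop
vertex -2.388 2.348 1.144
vertex -1.491 1.992 2.64
vertex -1.13 1.302 0.14
endloop
endfacet

endsolid


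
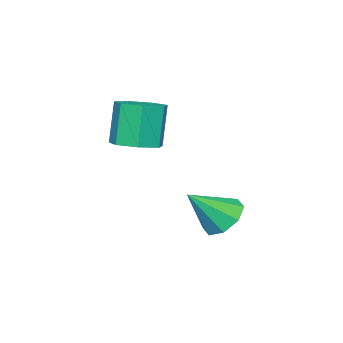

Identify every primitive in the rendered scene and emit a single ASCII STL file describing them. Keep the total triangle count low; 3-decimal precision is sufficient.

solid 
facet normal -0.612 0.382 -0.693
outer loop
vertex -1.187 2.722 -4.78
vertex -1.931 2.149 -4.438
vertex -1.593 3.067 -4.231
endloop
endfacet
facet normal 0.793 0.563 0.233
outer loop
vertex -1.187 2.722 -4.78
vertex -1.593 3.067 -4.231
vertex -0.749 1.411 -3.102
endloop
endfacet
facet normal -0.613 0.382 -0.692
outer loop
vertex -1.593 3.067 -4.231
vertex -1.931 2.149 -4.438
vertex -2.197 2.874 -3.802
endloop
endfacet
facet normal 0.301 0.637 0.710
outer loop
vertex -1.593 3.067 -4.231
vertex -2.197 2.874 -3.802
vertex -0.749 1.411 -3.102
endloop
endfacet
facet normal -0.613 0.382 -0.692
outer loop
vertex -2.197 2.874 -3.802
vertex -1.931 2.149 -4.438
vertex -2.645 2.256 -3.746
endloop
endfacet
facet normal -0.214 0.241 0.947
outer loop
vertex -2.197 2.874 -3.802
vertex -2.645 2.256 -3.746
vertex -0.749 1.411 -3.102
endloop
endfacet
facet normal -0.613 0.383 -0.691
outer loop
vertex -2.645 2.256 -3.746
vertex -1.931 2.149 -4.438
vertex -2.676 1.576 -4.095
endloop
endfacet
facet normal -0.448 -0.392 0.804
outer loop
vertex -2.645 2.256 -3.746
vertex -2.676 1.576 -4.095
vertex -0.749 1.411 -3.102
endloop
endfacet
facet normal -0.612 0.382 -0.693
outer loop
vertex -2.676 1.576 -4.095
vertex -1.931 2.149 -4.438
vertex -2.27 1.231 -4.644
endloop
endfacet
facet normal -0.265 -0.893 0.365
outer loop
vertex -2.676 1.576 -4.095
vertex -2.27 1.231 -4.644
vertex -0.749 1.411 -3.102
endloop
endfacet
facet normal -0.613 0.382 -0.692
outer loop
vertex -2.27 1.231 -4.644
vertex -1.931 2.149 -4.438
vertex -1.666 1.424 -5.073
endloop
endfacet
facet normal 0.229 -0.967 -0.113
outer loop
vertex -2.27 1.231 -4.644
vertex -1.666 1.424 -5.073
vertex -0.749 1.411 -3.102
endloop
endfacet
facet normal -0.612 0.383 -0.692
outer loop
vertex -1.666 1.424 -5.073
vertex -1.931 2.149 -4.438
vertex -1.217 2.041 -5.129
endloop
endfacet
facet normal 0.742 -0.572 -0.349
outer loop
vertex -1.666 1.424 -5.073
vertex -1.217 2.041 -5.129
vertex -0.749 1.411 -3.102
endloop
endfacet
facet normal -0.612 0.382 -0.692
outer loop
vertex -1.217 2.041 -5.129
vertex -1.931 2.149 -4.438
vertex -1.187 2.722 -4.78
endloop
endfacet
facet normal 0.977 0.063 -0.206
outer loop
vertex -1.217 2.041 -5.129
vertex -1.187 2.722 -4.78
vertex -0.749 1.411 -3.102
endloop
endfacet
facet normal 0.260 0.083 -0.962
outer loop
vertex -0.091 -0.287 -0.965
vertex -0.797 -0.95 -1.213
vertex -0.871 0.045 -1.147
endloop
endfacet
facet normal 0.351 0.920 0.174
outer loop
vertex -0.091 -0.287 -0.965
vertex -0.871 0.045 -1.147
vertex -0.596 -0.448 0.901
endloop
endfacet
facet normal 0.352 0.920 0.174
outer loop
vertex -0.596 -0.448 0.901
vertex -0.871 0.045 -1.147
vertex -1.376 -0.115 0.719
endloop
endfacet
facet normal -0.260 -0.083 0.962
outer loop
vertex -0.596 -0.448 0.901
vertex -1.376 -0.115 0.719
vertex -1.303 -1.11 0.653
endloop
endfacet
facet normal 0.261 0.083 -0.962
outer loop
vertex -0.871 0.045 -1.147
vertex -0.797 -0.95 -1.213
vertex -1.596 -0.371 -1.38
endloop
endfacet
facet normal -0.483 0.874 -0.056
outer loop
vertex -0.871 0.045 -1.147
vertex -1.596 -0.371 -1.38
vertex -1.376 -0.115 0.719
endloop
endfacet
facet normal -0.484 0.873 -0.056
outer loop
vertex -1.376 -0.115 0.719
vertex -1.596 -0.371 -1.38
vertex -2.101 -0.532 0.487
endloop
endfacet
facet normal -0.260 -0.083 0.962
outer loop
vertex -1.376 -0.115 0.719
vertex -2.101 -0.532 0.487
vertex -1.303 -1.11 0.653
endloop
endfacet
facet normal 0.260 0.082 -0.962
outer loop
vertex -1.596 -0.371 -1.38
vertex -0.797 -0.95 -1.213
vertex -1.72 -1.223 -1.486
endloop
endfacet
facet normal -0.955 0.169 -0.244
outer loop
vertex -1.596 -0.371 -1.38
vertex -1.72 -1.223 -1.486
vertex -2.101 -0.532 0.487
endloop
endfacet
facet normal -0.955 0.170 -0.244
outer loop
vertex -2.101 -0.532 0.487
vertex -1.72 -1.223 -1.486
vertex -2.225 -1.384 0.38
endloop
endfacet
facet normal -0.260 -0.083 0.962
outer loop
vertex -2.101 -0.532 0.487
vertex -2.225 -1.384 0.38
vertex -1.303 -1.11 0.653
endloop
endfacet
facet normal 0.260 0.082 -0.962
outer loop
vertex -1.72 -1.223 -1.486
vertex -0.797 -0.95 -1.213
vertex -1.149 -1.87 -1.387
endloop
endfacet
facet normal -0.707 -0.662 -0.248
outer loop
vertex -1.72 -1.223 -1.486
vertex -1.149 -1.87 -1.387
vertex -2.225 -1.384 0.38
endloop
endfacet
facet normal -0.707 -0.663 -0.248
outer loop
vertex -2.225 -1.384 0.38
vertex -1.149 -1.87 -1.387
vertex -1.654 -2.03 0.479
endloop
endfacet
facet normal -0.260 -0.083 0.962
outer loop
vertex -2.225 -1.384 0.38
vertex -1.654 -2.03 0.479
vertex -1.303 -1.11 0.653
endloop
endfacet
facet normal 0.260 0.082 -0.962
outer loop
vertex -1.149 -1.87 -1.387
vertex -0.797 -0.95 -1.213
vertex -0.313 -1.823 -1.157
endloop
endfacet
facet normal 0.074 -0.995 -0.065
outer loop
vertex -1.149 -1.87 -1.387
vertex -0.313 -1.823 -1.157
vertex -1.654 -2.03 0.479
endloop
endfacet
facet normal 0.073 -0.995 -0.066
outer loop
vertex -1.654 -2.03 0.479
vertex -0.313 -1.823 -1.157
vertex -0.819 -1.984 0.709
endloop
endfacet
facet normal -0.260 -0.083 0.962
outer loop
vertex -1.654 -2.03 0.479
vertex -0.819 -1.984 0.709
vertex -1.303 -1.11 0.653
endloop
endfacet
facet normal 0.260 0.083 -0.962
outer loop
vertex -0.313 -1.823 -1.157
vertex -0.797 -0.95 -1.213
vertex 0.158 -1.119 -0.969
endloop
endfacet
facet normal 0.798 -0.579 0.167
outer loop
vertex -0.313 -1.823 -1.157
vertex 0.158 -1.119 -0.969
vertex -0.819 -1.984 0.709
endloop
endfacet
facet normal 0.799 -0.578 0.167
outer loop
vertex -0.819 -1.984 0.709
vertex 0.158 -1.119 -0.969
vertex -0.348 -1.279 0.897
endloop
endfacet
facet normal -0.260 -0.083 0.962
outer loop
vertex -0.819 -1.984 0.709
vertex -0.348 -1.279 0.897
vertex -1.303 -1.11 0.653
endloop
endfacet
facet normal 0.260 0.083 -0.962
outer loop
vertex 0.158 -1.119 -0.969
vertex -0.797 -0.95 -1.213
vertex -0.091 -0.287 -0.965
endloop
endfacet
facet normal 0.922 0.275 0.274
outer loop
vertex 0.158 -1.119 -0.969
vertex -0.091 -0.287 -0.965
vertex -0.348 -1.279 0.897
endloop
endfacet
facet normal 0.922 0.274 0.273
outer loop
vertex -0.348 -1.279 0.897
vertex -0.091 -0.287 -0.965
vertex -0.596 -0.448 0.901
endloop
endfacet
facet normal -0.260 -0.082 0.962
outer loop
vertex -0.348 -1.279 0.897
vertex -0.596 -0.448 0.901
vertex -1.303 -1.11 0.653
endloop
endfacet

endsolid


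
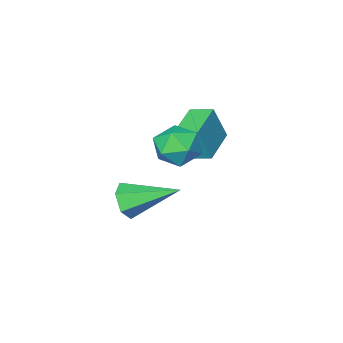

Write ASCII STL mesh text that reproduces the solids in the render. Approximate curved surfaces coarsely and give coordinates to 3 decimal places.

solid 
facet normal -0.819 -0.534 0.212
outer loop
vertex -3.149 0.979 1.242
vertex -3.583 1.741 1.485
vertex -3.61 1.149 -0.112
endloop
endfacet
facet normal 0.476 -0.838 -0.267
outer loop
vertex -2.397 1.939 -0.425
vertex -3.149 0.979 1.242
vertex -3.61 1.149 -0.112
endloop
endfacet
facet normal -0.820 -0.532 0.211
outer loop
vertex -3.61 1.149 -0.112
vertex -3.583 1.741 1.485
vertex -4.043 1.912 0.131
endloop
endfacet
facet normal -0.320 0.118 -0.940
outer loop
vertex -4.043 1.912 0.131
vertex -2.397 1.939 -0.425
vertex -3.61 1.149 -0.112
endloop
endfacet
facet normal 0.319 -0.118 0.940
outer loop
vertex -3.149 0.979 1.242
vertex -2.37 2.531 1.172
vertex -3.583 1.741 1.485
endloop
endfacet
facet normal 0.476 -0.838 -0.268
outer loop
vertex -1.937 1.768 0.929
vertex -3.149 0.979 1.242
vertex -2.397 1.939 -0.425
endloop
endfacet
facet normal 0.320 -0.118 0.940
outer loop
vertex -1.937 1.768 0.929
vertex -2.37 2.531 1.172
vertex -3.149 0.979 1.242
endloop
endfacet
facet normal -0.476 0.838 0.268
outer loop
vertex -3.583 1.741 1.485
vertex -2.37 2.531 1.172
vertex -4.043 1.912 0.131
endloop
endfacet
facet normal -0.320 0.118 -0.940
outer loop
vertex -2.831 2.701 -0.182
vertex -2.397 1.939 -0.425
vertex -4.043 1.912 0.131
endloop
endfacet
facet normal -0.476 0.838 0.267
outer loop
vertex -4.043 1.912 0.131
vertex -2.37 2.531 1.172
vertex -2.831 2.701 -0.182
endloop
endfacet
facet normal 0.819 0.534 -0.211
outer loop
vertex -2.831 2.701 -0.182
vertex -1.937 1.768 0.929
vertex -2.397 1.939 -0.425
endloop
endfacet
facet normal 0.819 0.533 -0.212
outer loop
vertex -2.37 2.531 1.172
vertex -1.937 1.768 0.929
vertex -2.831 2.701 -0.182
endloop
endfacet
facet normal -0.939 0.318 0.129
outer loop
vertex -2.054 3.232 0.612
vertex -2.31 2.384 0.84
vertex -2.024 2.965 1.486
endloop
endfacet
facet normal -0.472 0.838 0.272
outer loop
vertex -2.054 3.232 0.612
vertex -2.024 2.965 1.486
vertex -1.341 3.463 1.137
endloop
endfacet
facet normal -0.077 0.947 -0.313
outer loop
vertex -2.054 3.232 0.612
vertex -1.341 3.463 1.137
vertex -1.205 3.189 0.274
endloop
endfacet
facet normal -0.300 0.494 -0.816
outer loop
vertex -2.054 3.232 0.612
vertex -1.205 3.189 0.274
vertex -1.803 2.523 0.091
endloop
endfacet
facet normal -0.832 0.105 -0.544
outer loop
vertex -2.054 3.232 0.612
vertex -1.803 2.523 0.091
vertex -2.31 2.384 0.84
endloop
endfacet
facet normal -0.039 0.609 0.792
outer loop
vertex -1.341 3.463 1.137
vertex -2.024 2.965 1.486
vertex -1.157 2.757 1.689
endloop
endfacet
facet normal -0.795 -0.232 0.561
outer loop
vertex -2.024 2.965 1.486
vertex -2.31 2.384 0.84
vertex -1.755 2.091 1.506
endloop
endfacet
facet normal -0.623 -0.576 -0.529
outer loop
vertex -2.31 2.384 0.84
vertex -1.803 2.523 0.091
vertex -1.619 1.817 0.643
endloop
endfacet
facet normal 0.239 0.051 -0.970
outer loop
vertex -1.803 2.523 0.091
vertex -1.205 3.189 0.274
vertex -0.936 2.315 0.294
endloop
endfacet
facet normal 0.600 0.785 -0.155
outer loop
vertex -1.205 3.189 0.274
vertex -1.341 3.463 1.137
vertex -0.65 2.896 0.94
endloop
endfacet
facet normal 0.300 -0.494 0.816
outer loop
vertex -0.906 2.048 1.168
vertex -1.157 2.757 1.689
vertex -1.755 2.091 1.506
endloop
endfacet
facet normal 0.077 -0.947 0.313
outer loop
vertex -0.906 2.048 1.168
vertex -1.755 2.091 1.506
vertex -1.619 1.817 0.643
endloop
endfacet
facet normal 0.472 -0.838 -0.272
outer loop
vertex -0.906 2.048 1.168
vertex -1.619 1.817 0.643
vertex -0.936 2.315 0.294
endloop
endfacet
facet normal 0.939 -0.318 -0.129
outer loop
vertex -0.906 2.048 1.168
vertex -0.936 2.315 0.294
vertex -0.65 2.896 0.94
endloop
endfacet
facet normal 0.832 -0.105 0.544
outer loop
vertex -0.906 2.048 1.168
vertex -0.65 2.896 0.94
vertex -1.157 2.757 1.689
endloop
endfacet
facet normal -0.239 -0.051 0.970
outer loop
vertex -1.755 2.091 1.506
vertex -1.157 2.757 1.689
vertex -2.024 2.965 1.486
endloop
endfacet
facet normal -0.600 -0.785 0.155
outer loop
vertex -1.619 1.817 0.643
vertex -1.755 2.091 1.506
vertex -2.31 2.384 0.84
endloop
endfacet
facet normal 0.039 -0.609 -0.792
outer loop
vertex -0.936 2.315 0.294
vertex -1.619 1.817 0.643
vertex -1.803 2.523 0.091
endloop
endfacet
facet normal 0.795 0.232 -0.561
outer loop
vertex -0.65 2.896 0.94
vertex -0.936 2.315 0.294
vertex -1.205 3.189 0.274
endloop
endfacet
facet normal 0.623 0.576 0.529
outer loop
vertex -1.157 2.757 1.689
vertex -0.65 2.896 0.94
vertex -1.341 3.463 1.137
endloop
endfacet
facet normal 0.645 -0.661 -0.384
outer loop
vertex -0.813 -0.145 -2.731
vertex -1.3 -0.257 -3.356
vertex -0.736 0.31 -3.385
endloop
endfacet
facet normal 0.520 0.671 0.528
outer loop
vertex -0.813 -0.145 -2.731
vertex -0.736 0.31 -3.385
vertex -2.66 1.137 -2.544
endloop
endfacet
facet normal 0.644 -0.661 -0.385
outer loop
vertex -0.736 0.31 -3.385
vertex -1.3 -0.257 -3.356
vertex -1.223 0.199 -4.009
endloop
endfacet
facet normal 0.238 0.907 -0.347
outer loop
vertex -0.736 0.31 -3.385
vertex -1.223 0.199 -4.009
vertex -2.66 1.137 -2.544
endloop
endfacet
facet normal 0.645 -0.660 -0.385
outer loop
vertex -1.223 0.199 -4.009
vertex -1.3 -0.257 -3.356
vertex -1.787 -0.368 -3.981
endloop
endfacet
facet normal -0.482 0.442 -0.756
outer loop
vertex -1.223 0.199 -4.009
vertex -1.787 -0.368 -3.981
vertex -2.66 1.137 -2.544
endloop
endfacet
facet normal 0.644 -0.661 -0.385
outer loop
vertex -1.787 -0.368 -3.981
vertex -1.3 -0.257 -3.356
vertex -1.864 -0.824 -3.327
endloop
endfacet
facet normal -0.922 -0.259 -0.289
outer loop
vertex -1.787 -0.368 -3.981
vertex -1.864 -0.824 -3.327
vertex -2.66 1.137 -2.544
endloop
endfacet
facet normal 0.644 -0.661 -0.385
outer loop
vertex -1.864 -0.824 -3.327
vertex -1.3 -0.257 -3.356
vertex -1.376 -0.712 -2.703
endloop
endfacet
facet normal -0.639 -0.495 0.589
outer loop
vertex -1.864 -0.824 -3.327
vertex -1.376 -0.712 -2.703
vertex -2.66 1.137 -2.544
endloop
endfacet
facet normal 0.645 -0.660 -0.385
outer loop
vertex -1.376 -0.712 -2.703
vertex -1.3 -0.257 -3.356
vertex -0.813 -0.145 -2.731
endloop
endfacet
facet normal 0.080 -0.030 0.996
outer loop
vertex -1.376 -0.712 -2.703
vertex -0.813 -0.145 -2.731
vertex -2.66 1.137 -2.544
endloop
endfacet

endsolid
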